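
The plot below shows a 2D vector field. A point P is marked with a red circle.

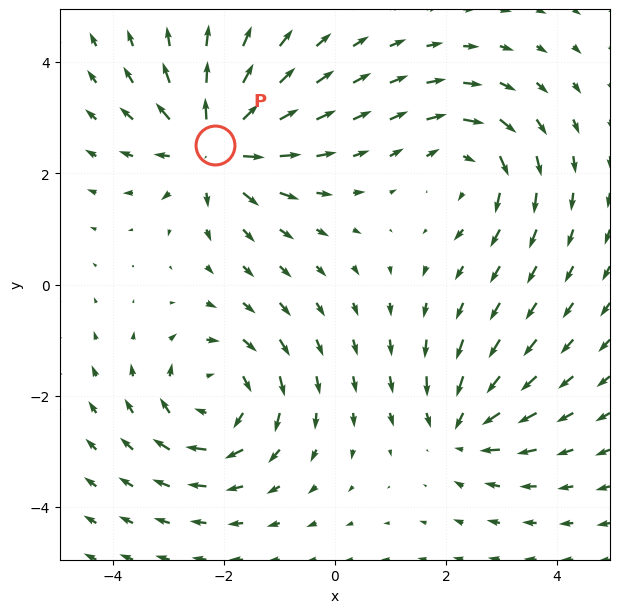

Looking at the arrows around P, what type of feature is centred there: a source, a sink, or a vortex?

At P (-2.2, 2.5) the arrows spread outward. Divergence about +6, curl ≈0 — positive divergence with near-zero curl is a source.

source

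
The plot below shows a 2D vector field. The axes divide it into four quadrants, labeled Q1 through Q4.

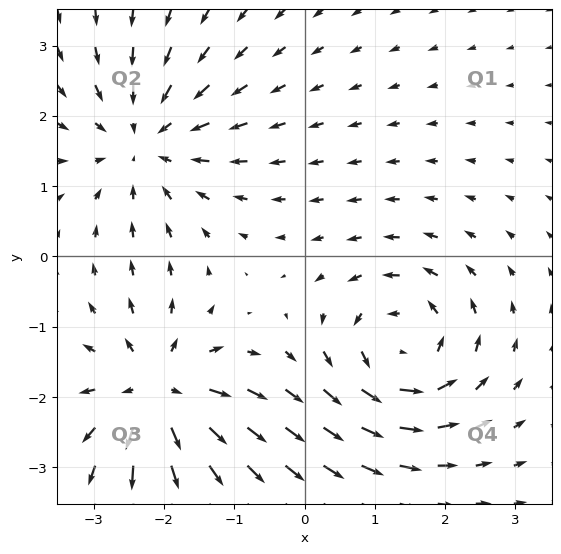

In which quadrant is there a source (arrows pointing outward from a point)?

Q3

The source sits at approximately (-2.1, -1.9), which lies in quadrant Q3. The divergence there is about +7, positive as expected for a source.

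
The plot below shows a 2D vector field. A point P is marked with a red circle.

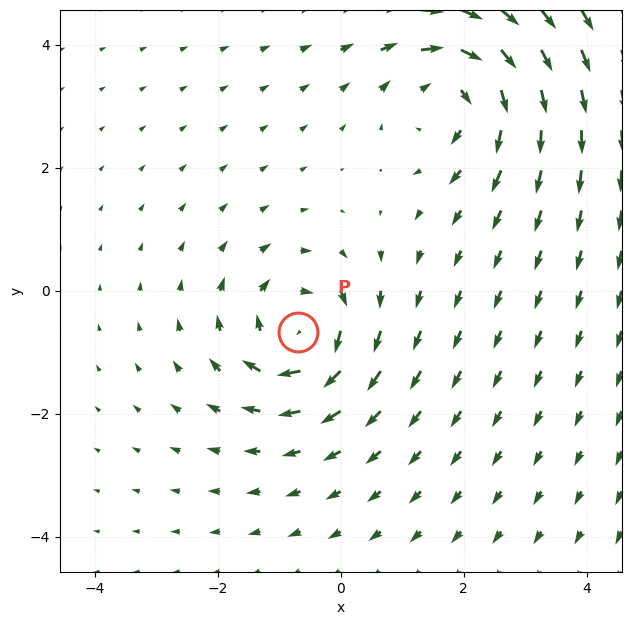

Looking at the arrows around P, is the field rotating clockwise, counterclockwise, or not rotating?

clockwise

Near P at (-0.7, -0.7) the arrows circulate clockwise. The curl (z-component) there is about -6; negative curl means clockwise rotation.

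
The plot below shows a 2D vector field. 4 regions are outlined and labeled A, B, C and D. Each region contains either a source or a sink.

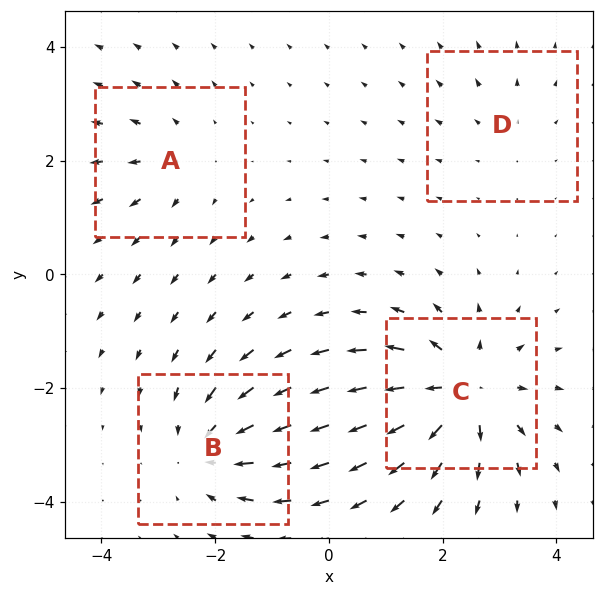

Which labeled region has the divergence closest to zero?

D

Divergence at each region's feature centre — A: about +3, B: about -5, C: about +7, D: about +2. Region D is closest to zero.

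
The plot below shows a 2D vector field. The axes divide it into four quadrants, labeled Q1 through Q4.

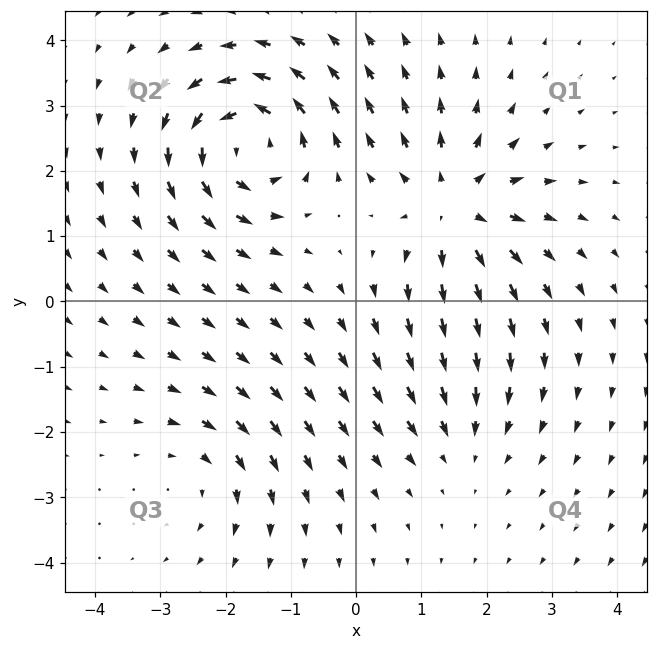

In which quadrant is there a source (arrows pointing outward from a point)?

The source sits at approximately (1.5, 1.4), which lies in quadrant Q1. The divergence there is about +5, positive as expected for a source.

Q1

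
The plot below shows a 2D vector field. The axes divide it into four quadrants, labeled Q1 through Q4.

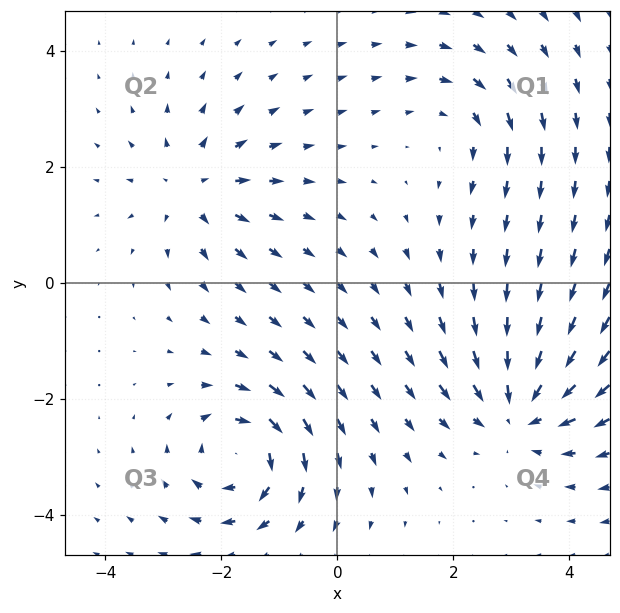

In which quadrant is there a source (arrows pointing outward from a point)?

The source sits at approximately (-2.5, 1.6), which lies in quadrant Q2. The divergence there is about +4, positive as expected for a source.

Q2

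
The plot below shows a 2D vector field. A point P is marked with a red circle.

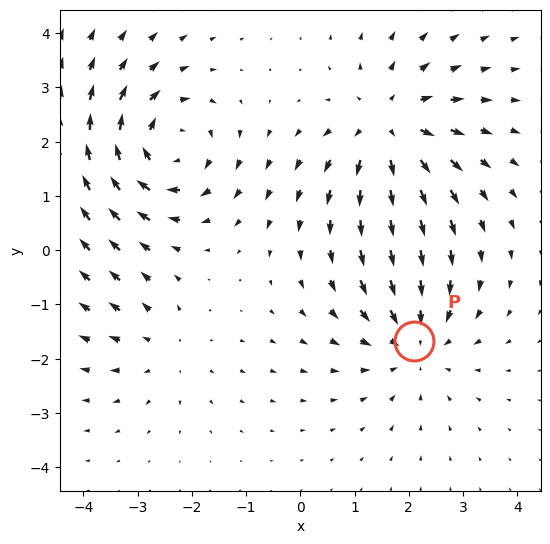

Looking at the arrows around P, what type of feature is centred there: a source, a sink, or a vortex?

At P (2.1, -1.7) the arrows converge inward. Divergence about -4, curl ≈0 — negative divergence with near-zero curl is a sink.

sink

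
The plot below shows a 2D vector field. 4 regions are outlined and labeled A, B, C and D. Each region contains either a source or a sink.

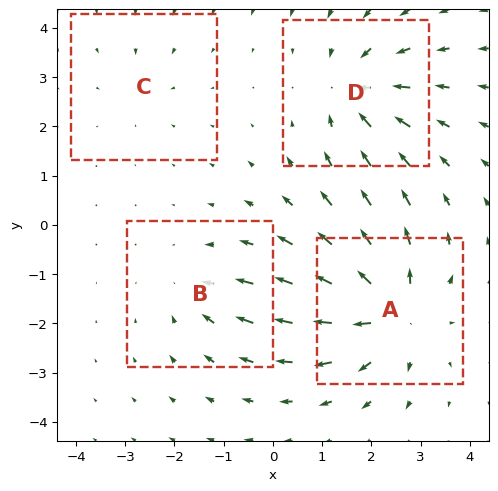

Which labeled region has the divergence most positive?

A

Divergence at each region's feature centre — A: about +6, B: about -3, C: about -2, D: about -5. Region A is most positive.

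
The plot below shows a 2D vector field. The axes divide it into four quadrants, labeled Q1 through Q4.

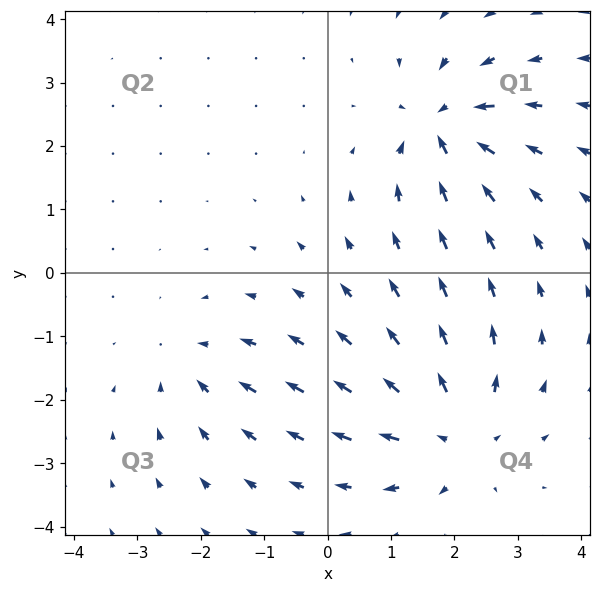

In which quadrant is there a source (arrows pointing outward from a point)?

Q4

The source sits at approximately (2.0, -2.5), which lies in quadrant Q4. The divergence there is about +5, positive as expected for a source.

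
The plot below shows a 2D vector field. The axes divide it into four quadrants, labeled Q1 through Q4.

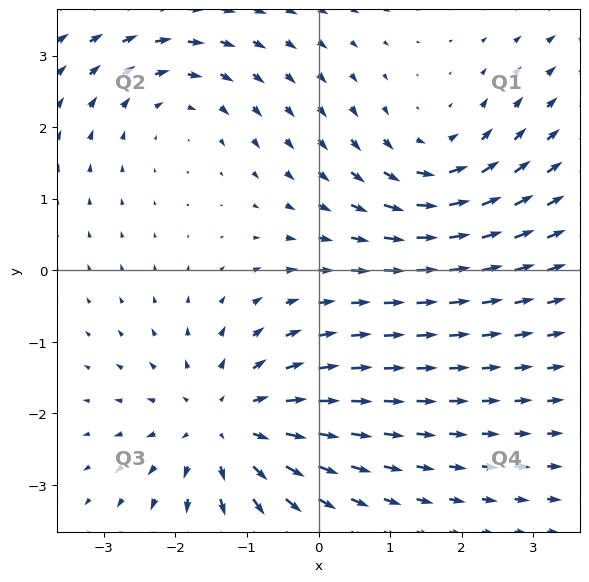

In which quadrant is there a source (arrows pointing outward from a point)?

The source sits at approximately (-1.3, -2.2), which lies in quadrant Q3. The divergence there is about +4, positive as expected for a source.

Q3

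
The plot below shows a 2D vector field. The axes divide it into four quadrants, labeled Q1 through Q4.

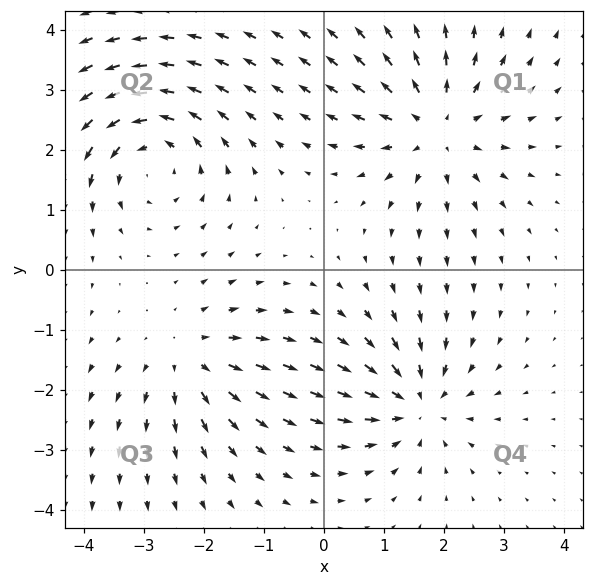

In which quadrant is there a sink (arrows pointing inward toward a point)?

The sink sits at approximately (1.5, -2.2), which lies in quadrant Q4. The divergence there is about -5, negative as expected for a sink.

Q4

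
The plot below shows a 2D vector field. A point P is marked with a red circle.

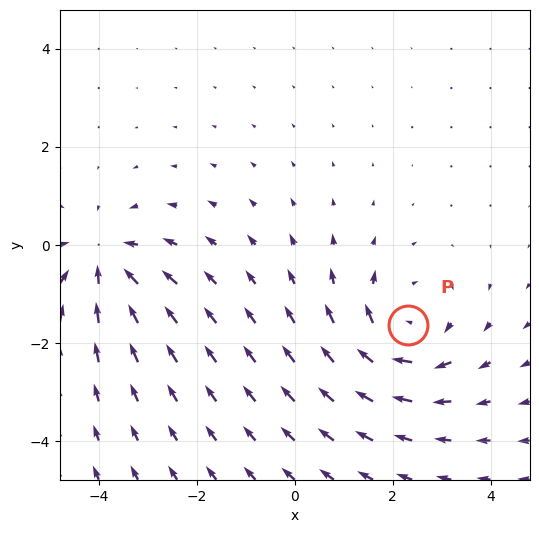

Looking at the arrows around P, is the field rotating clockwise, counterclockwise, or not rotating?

Near P at (2.3, -1.6) the arrows circulate clockwise. The curl (z-component) there is about -4; negative curl means clockwise rotation.

clockwise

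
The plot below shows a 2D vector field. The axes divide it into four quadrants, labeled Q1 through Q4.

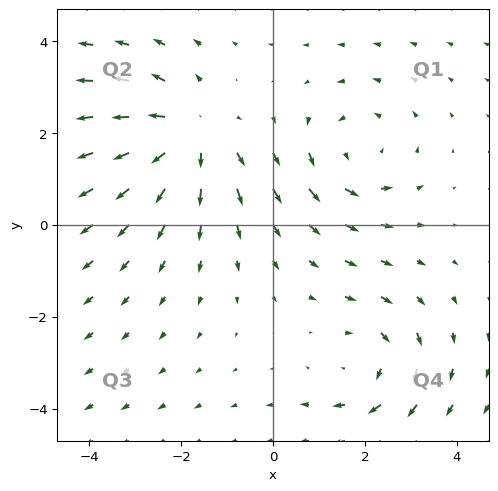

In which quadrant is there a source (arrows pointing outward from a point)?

The source sits at approximately (-1.8, 1.9), which lies in quadrant Q2. The divergence there is about +3, positive as expected for a source.

Q2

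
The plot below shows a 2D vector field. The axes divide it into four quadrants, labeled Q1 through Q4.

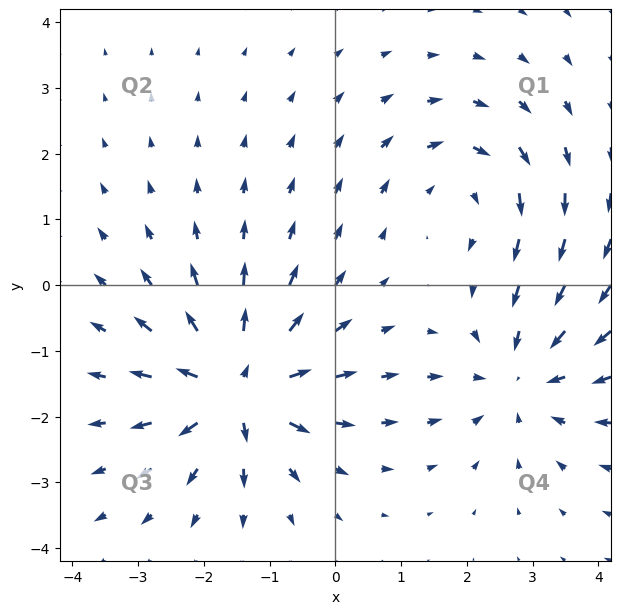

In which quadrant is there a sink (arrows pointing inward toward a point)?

Q4

The sink sits at approximately (2.8, -1.4), which lies in quadrant Q4. The divergence there is about -3, negative as expected for a sink.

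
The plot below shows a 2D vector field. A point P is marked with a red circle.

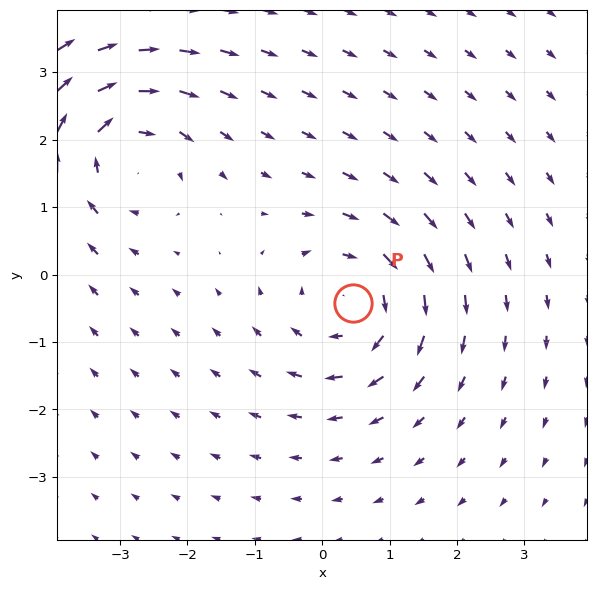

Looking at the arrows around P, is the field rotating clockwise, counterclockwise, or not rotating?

clockwise

Near P at (0.5, -0.4) the arrows circulate clockwise. The curl (z-component) there is about -4; negative curl means clockwise rotation.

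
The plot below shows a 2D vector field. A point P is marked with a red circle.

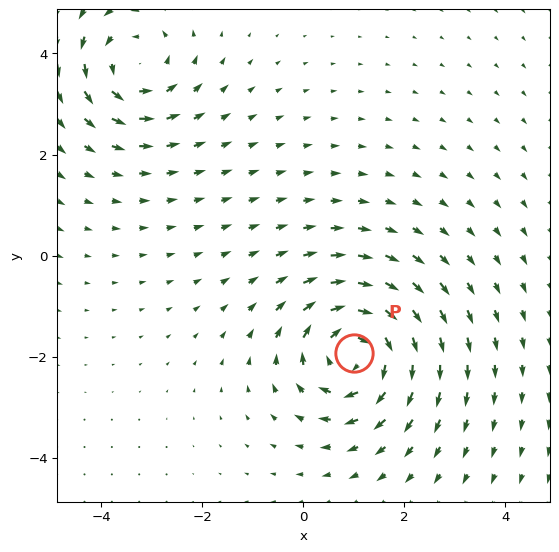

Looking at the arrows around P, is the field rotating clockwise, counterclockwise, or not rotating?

clockwise

Near P at (1.0, -1.9) the arrows circulate clockwise. The curl (z-component) there is about -5; negative curl means clockwise rotation.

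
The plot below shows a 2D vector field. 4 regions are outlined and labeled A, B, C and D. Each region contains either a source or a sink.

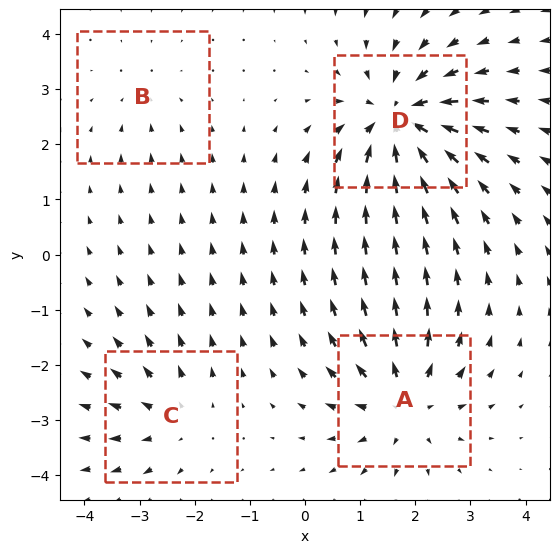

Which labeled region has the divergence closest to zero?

B

Divergence at each region's feature centre — A: about +6, B: about -2, C: about +4, D: about -8. Region B is closest to zero.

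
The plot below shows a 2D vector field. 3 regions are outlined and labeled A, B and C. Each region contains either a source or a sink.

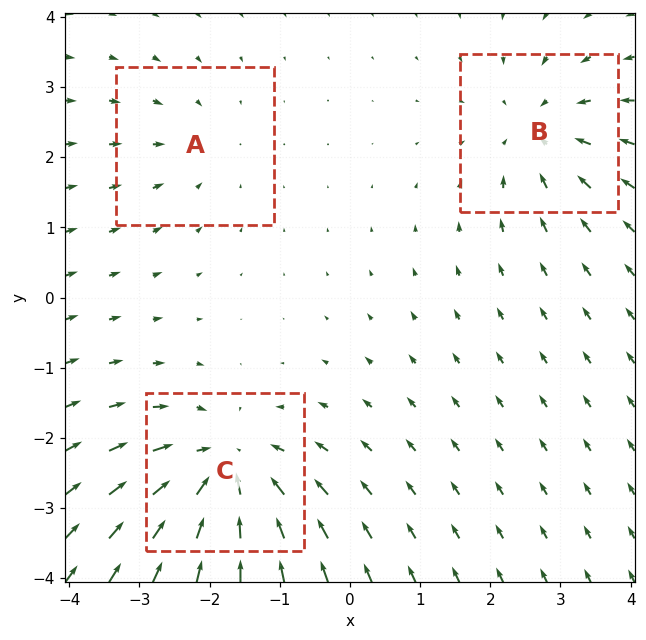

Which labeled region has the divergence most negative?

Divergence at each region's feature centre — A: about -2, B: about -3, C: about -5. Region C is most negative.

C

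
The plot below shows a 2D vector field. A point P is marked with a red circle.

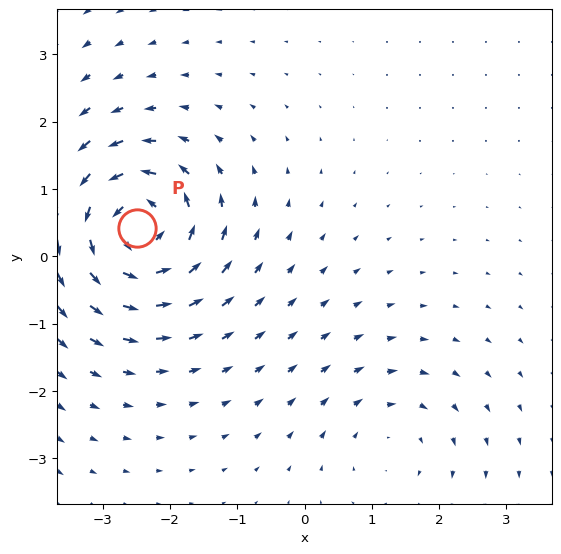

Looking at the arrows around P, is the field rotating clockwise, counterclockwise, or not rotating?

counterclockwise

Near P at (-2.5, 0.4) the arrows circulate counterclockwise. The curl (z-component) there is about +7; positive curl means counterclockwise rotation.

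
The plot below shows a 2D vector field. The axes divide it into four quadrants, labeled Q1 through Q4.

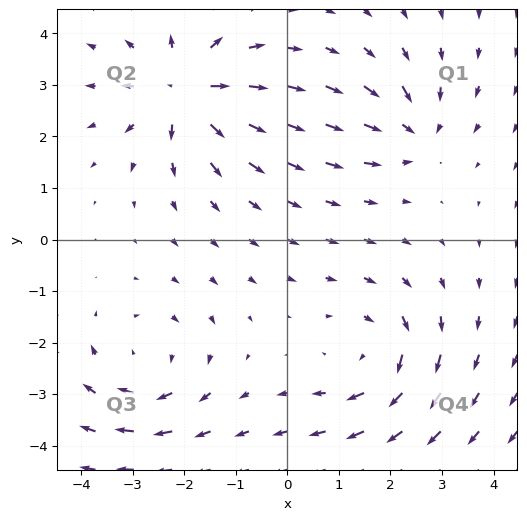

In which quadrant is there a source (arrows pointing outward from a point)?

Q2

The source sits at approximately (-2.0, 2.9), which lies in quadrant Q2. The divergence there is about +5, positive as expected for a source.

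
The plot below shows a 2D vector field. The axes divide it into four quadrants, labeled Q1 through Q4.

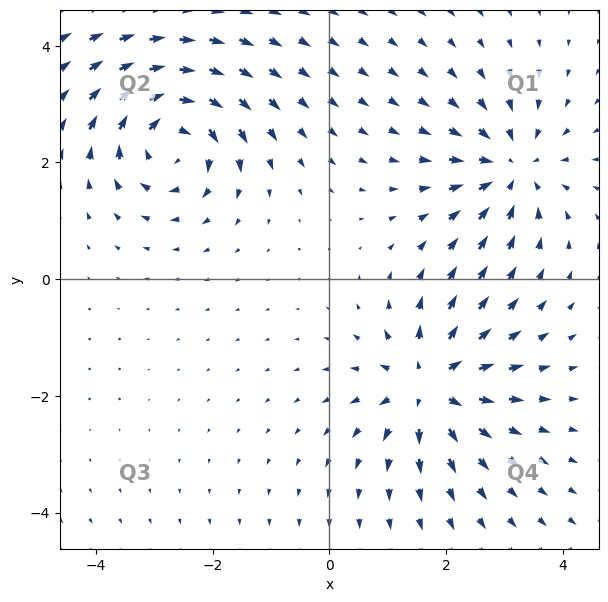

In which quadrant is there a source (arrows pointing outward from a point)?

The source sits at approximately (1.7, -1.8), which lies in quadrant Q4. The divergence there is about +4, positive as expected for a source.

Q4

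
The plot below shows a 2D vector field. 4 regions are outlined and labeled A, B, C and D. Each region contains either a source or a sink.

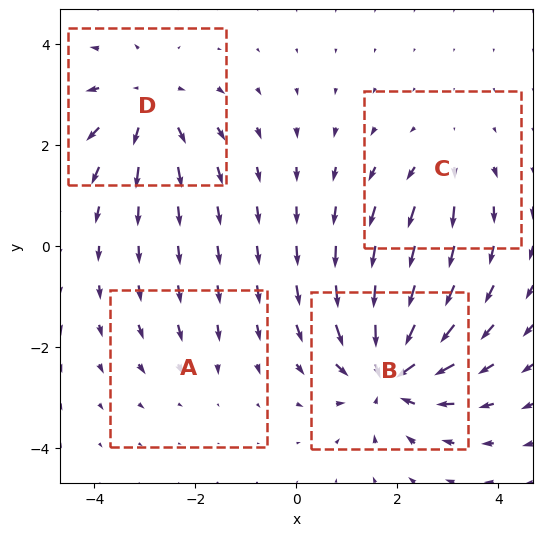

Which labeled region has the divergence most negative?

Divergence at each region's feature centre — A: about -2, B: about -7, C: about +3, D: about +5. Region B is most negative.

B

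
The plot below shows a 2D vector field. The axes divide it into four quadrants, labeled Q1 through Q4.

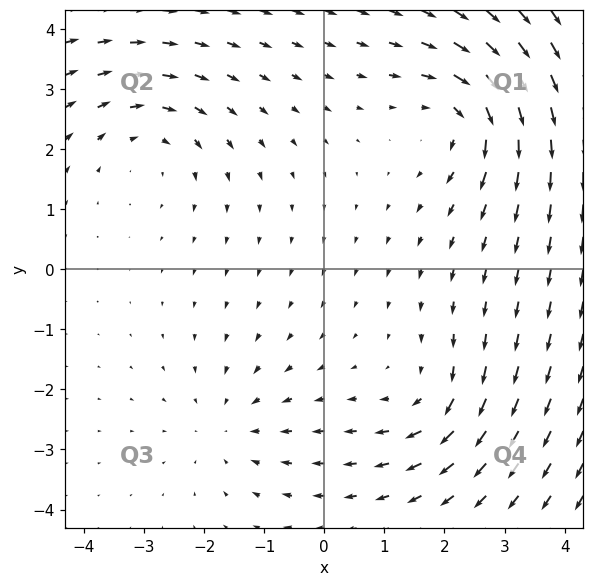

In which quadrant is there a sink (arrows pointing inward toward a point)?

Q3

The sink sits at approximately (-1.6, -2.6), which lies in quadrant Q3. The divergence there is about -3, negative as expected for a sink.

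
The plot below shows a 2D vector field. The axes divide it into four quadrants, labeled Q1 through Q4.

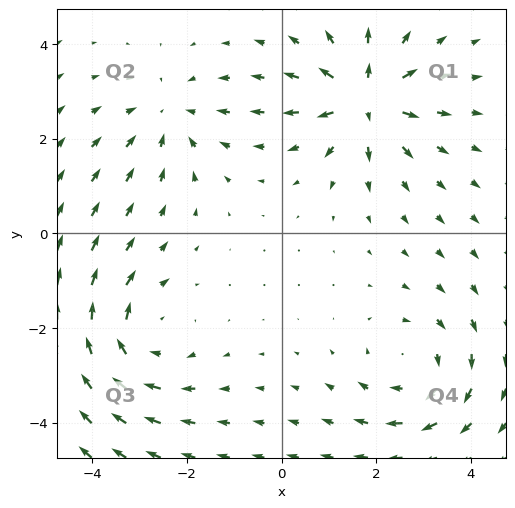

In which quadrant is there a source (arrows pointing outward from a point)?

Q1

The source sits at approximately (1.8, 2.8), which lies in quadrant Q1. The divergence there is about +7, positive as expected for a source.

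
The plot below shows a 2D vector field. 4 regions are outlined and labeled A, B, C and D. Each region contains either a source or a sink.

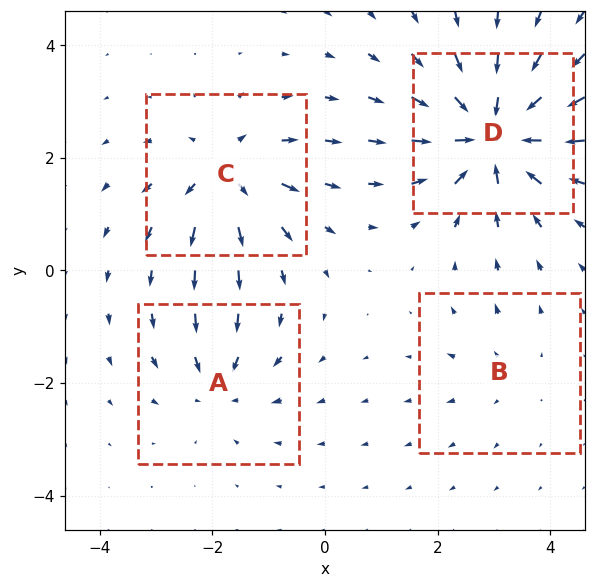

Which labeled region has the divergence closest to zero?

B

Divergence at each region's feature centre — A: about -4, B: about +2, C: about +6, D: about -9. Region B is closest to zero.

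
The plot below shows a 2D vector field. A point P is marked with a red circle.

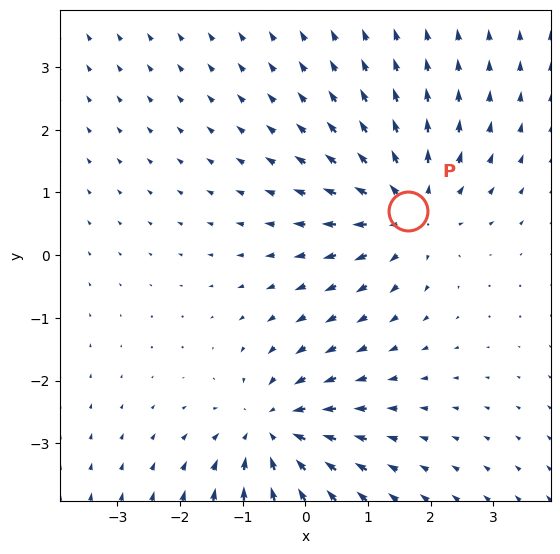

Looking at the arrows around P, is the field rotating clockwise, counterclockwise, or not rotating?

not rotating

Near P at (1.6, 0.7) the arrows show no circulation. The curl there is ≈0.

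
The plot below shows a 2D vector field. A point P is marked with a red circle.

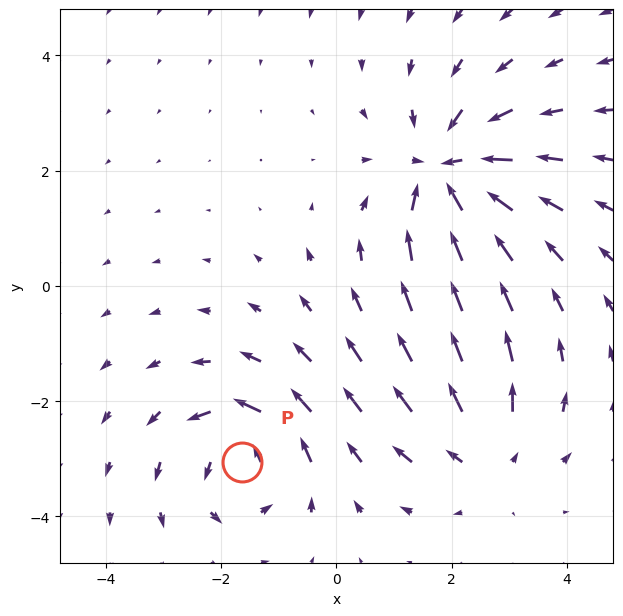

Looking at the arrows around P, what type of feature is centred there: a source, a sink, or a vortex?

vortex

At P (-1.6, -3.0) the arrows circulate counterclockwise. Divergence ≈0, curl about +5 — near-zero divergence with nonzero curl is a vortex.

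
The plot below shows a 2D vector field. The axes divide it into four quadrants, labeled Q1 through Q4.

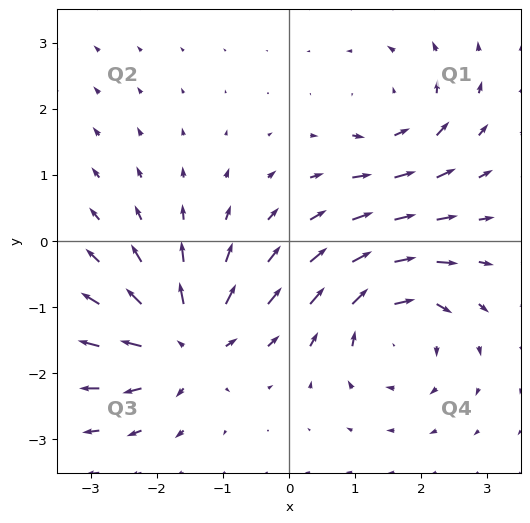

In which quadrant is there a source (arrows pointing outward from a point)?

The source sits at approximately (-1.5, -1.6), which lies in quadrant Q3. The divergence there is about +7, positive as expected for a source.

Q3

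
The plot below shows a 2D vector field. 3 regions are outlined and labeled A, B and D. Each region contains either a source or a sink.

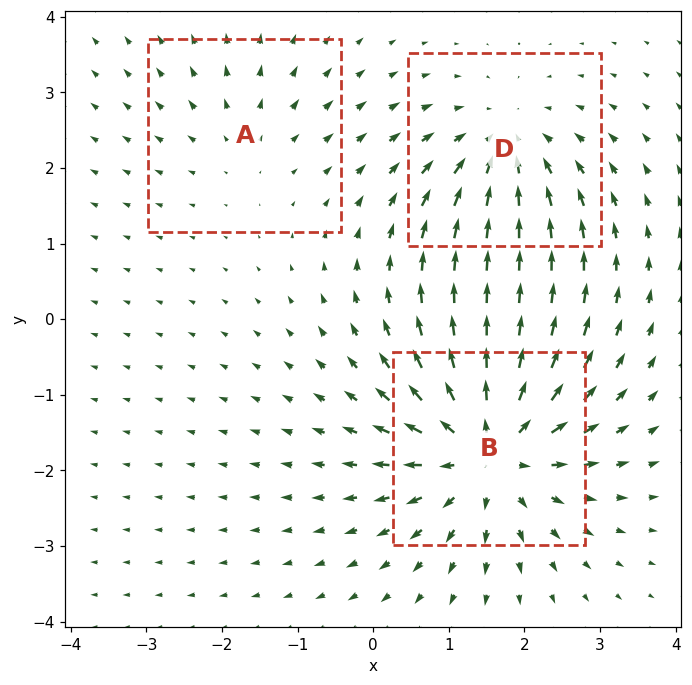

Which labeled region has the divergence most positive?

B

Divergence at each region's feature centre — A: about +2, B: about +5, D: about -3. Region B is most positive.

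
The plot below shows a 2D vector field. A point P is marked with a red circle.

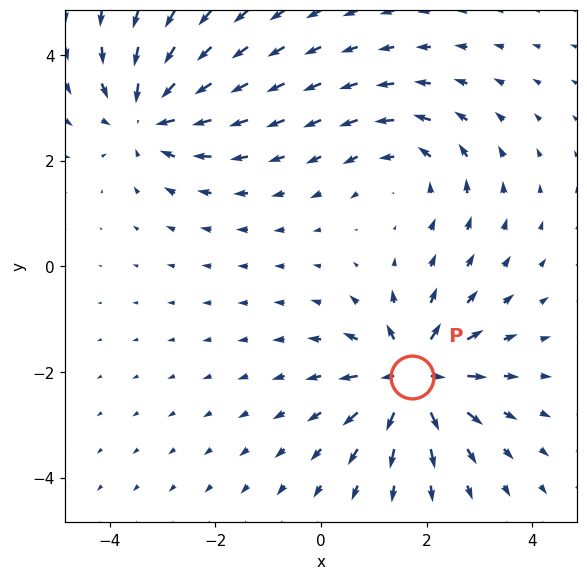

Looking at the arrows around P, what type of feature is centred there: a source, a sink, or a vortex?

source

At P (1.7, -2.1) the arrows spread outward. Divergence about +6, curl ≈0 — positive divergence with near-zero curl is a source.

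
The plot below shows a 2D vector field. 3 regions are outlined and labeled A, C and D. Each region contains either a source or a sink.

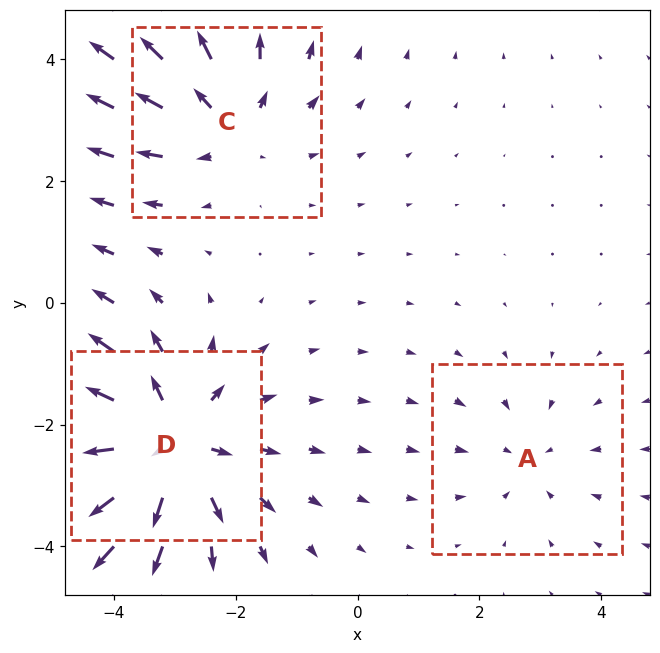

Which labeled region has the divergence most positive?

D

Divergence at each region's feature centre — A: about -2, C: about +3, D: about +5. Region D is most positive.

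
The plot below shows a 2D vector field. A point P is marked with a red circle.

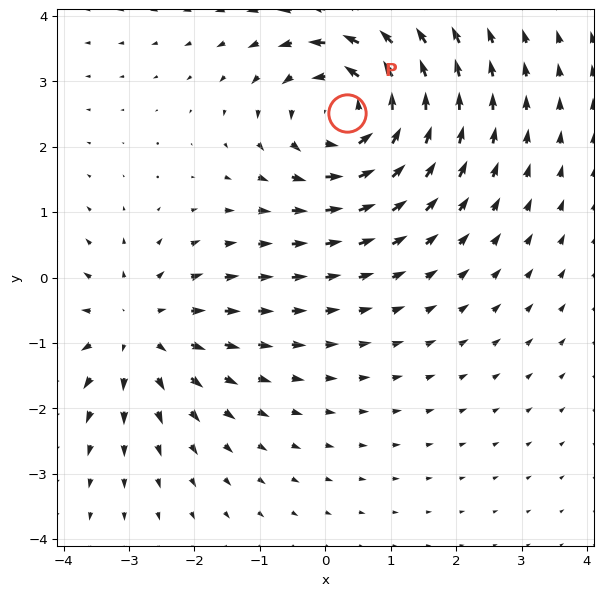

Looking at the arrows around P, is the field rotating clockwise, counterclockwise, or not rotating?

counterclockwise

Near P at (0.3, 2.5) the arrows circulate counterclockwise. The curl (z-component) there is about +5; positive curl means counterclockwise rotation.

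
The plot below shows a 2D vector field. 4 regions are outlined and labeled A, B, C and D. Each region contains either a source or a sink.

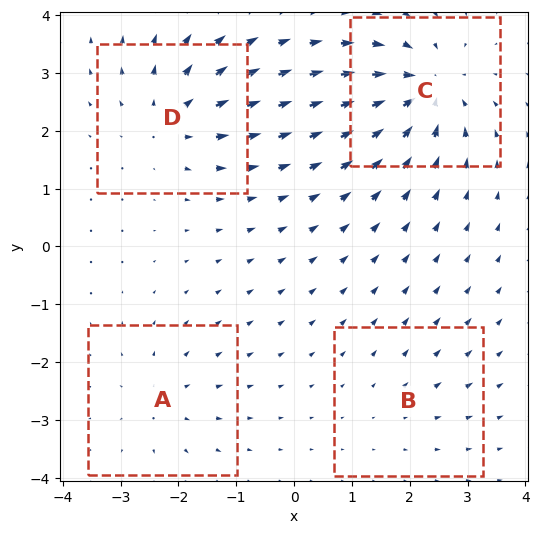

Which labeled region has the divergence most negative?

Divergence at each region's feature centre — A: about +4, B: about +2, C: about -8, D: about +6. Region C is most negative.

C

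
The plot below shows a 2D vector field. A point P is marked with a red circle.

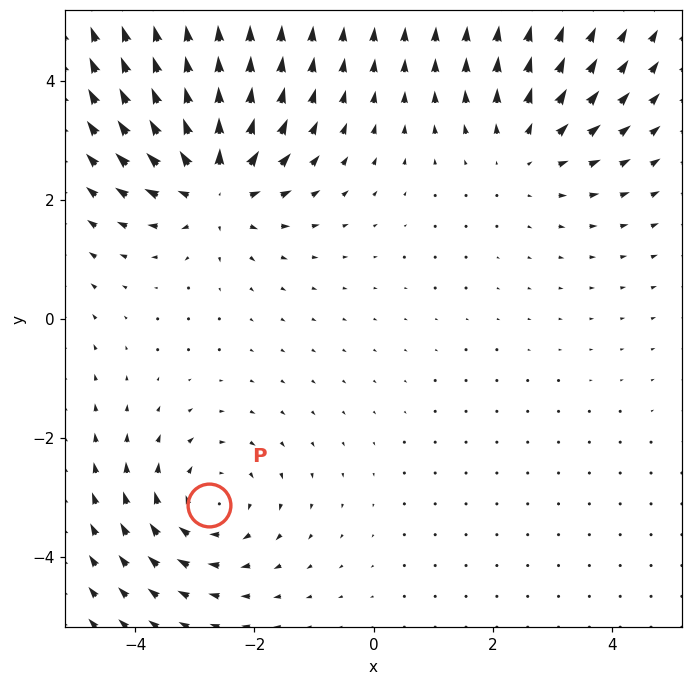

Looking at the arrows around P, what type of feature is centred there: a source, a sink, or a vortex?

At P (-2.8, -3.1) the arrows circulate clockwise. Divergence ≈0, curl about -3 — near-zero divergence with nonzero curl is a vortex.

vortex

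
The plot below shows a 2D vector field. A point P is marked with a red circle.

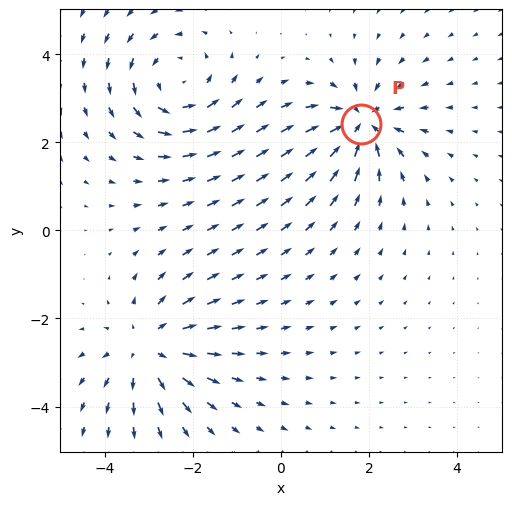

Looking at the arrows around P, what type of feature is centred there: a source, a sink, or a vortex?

At P (1.8, 2.4) the arrows converge inward. Divergence about -6, curl ≈0 — negative divergence with near-zero curl is a sink.

sink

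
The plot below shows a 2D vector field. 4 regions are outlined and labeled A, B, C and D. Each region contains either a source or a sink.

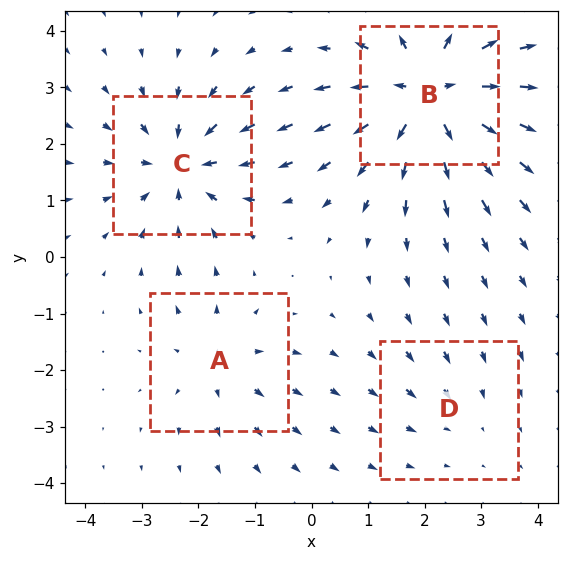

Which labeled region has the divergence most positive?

Divergence at each region's feature centre — A: about +3, B: about +8, C: about -6, D: about -2. Region B is most positive.

B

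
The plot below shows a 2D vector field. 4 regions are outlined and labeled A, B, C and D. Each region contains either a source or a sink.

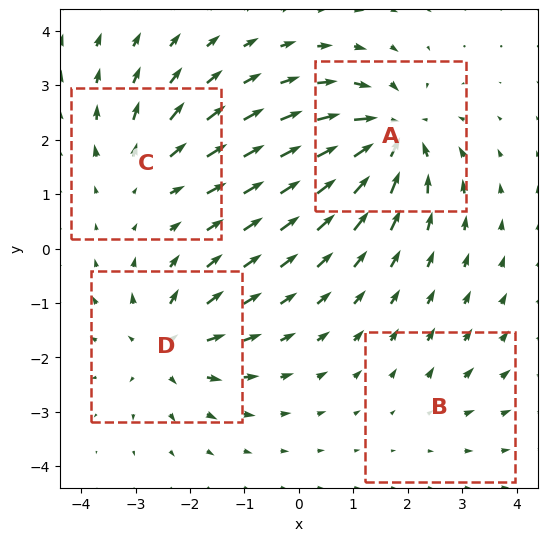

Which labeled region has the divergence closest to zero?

Divergence at each region's feature centre — A: about -7, B: about +2, C: about +4, D: about +5. Region B is closest to zero.

B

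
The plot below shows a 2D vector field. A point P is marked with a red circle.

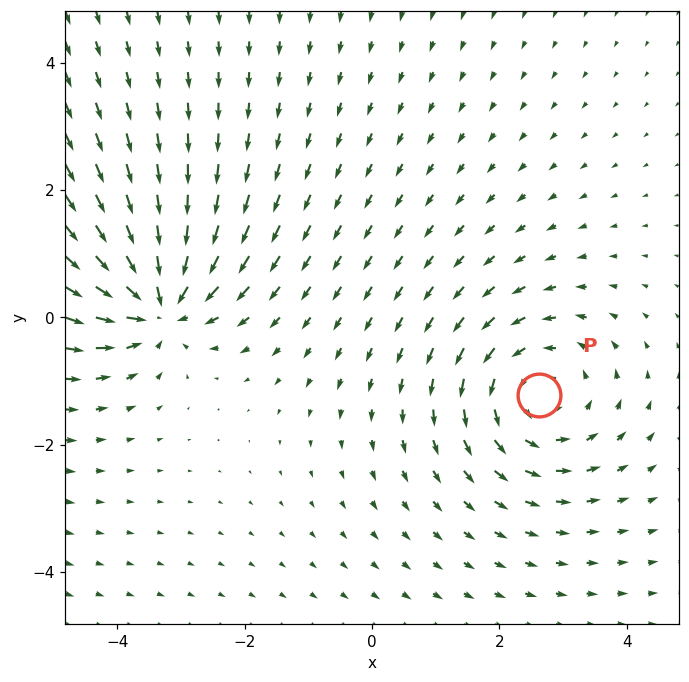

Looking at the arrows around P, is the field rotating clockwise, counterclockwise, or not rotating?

counterclockwise

Near P at (2.6, -1.2) the arrows circulate counterclockwise. The curl (z-component) there is about +3; positive curl means counterclockwise rotation.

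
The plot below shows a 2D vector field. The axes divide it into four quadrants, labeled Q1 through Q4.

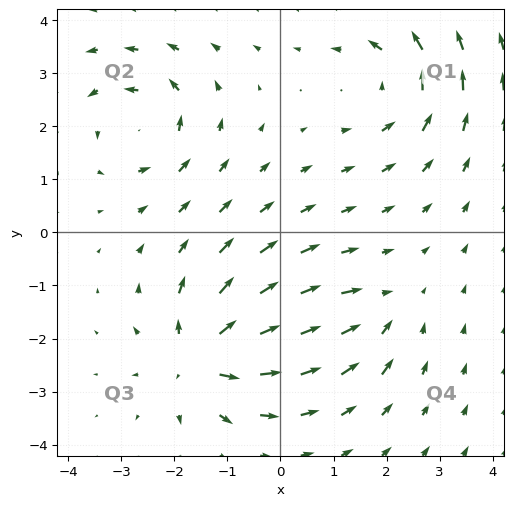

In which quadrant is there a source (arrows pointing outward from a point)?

The source sits at approximately (-1.5, -2.3), which lies in quadrant Q3. The divergence there is about +6, positive as expected for a source.

Q3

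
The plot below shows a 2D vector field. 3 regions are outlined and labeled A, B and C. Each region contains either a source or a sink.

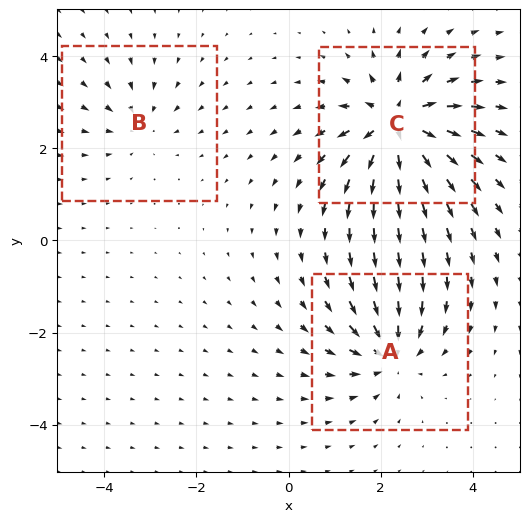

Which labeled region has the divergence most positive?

Divergence at each region's feature centre — A: about -4, B: about -2, C: about +6. Region C is most positive.

C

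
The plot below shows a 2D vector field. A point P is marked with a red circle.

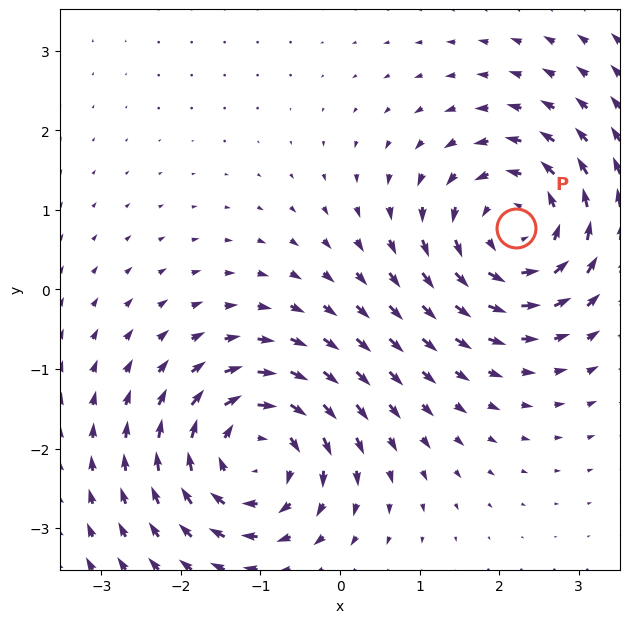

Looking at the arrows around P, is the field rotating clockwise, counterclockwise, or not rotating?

counterclockwise

Near P at (2.2, 0.8) the arrows circulate counterclockwise. The curl (z-component) there is about +4; positive curl means counterclockwise rotation.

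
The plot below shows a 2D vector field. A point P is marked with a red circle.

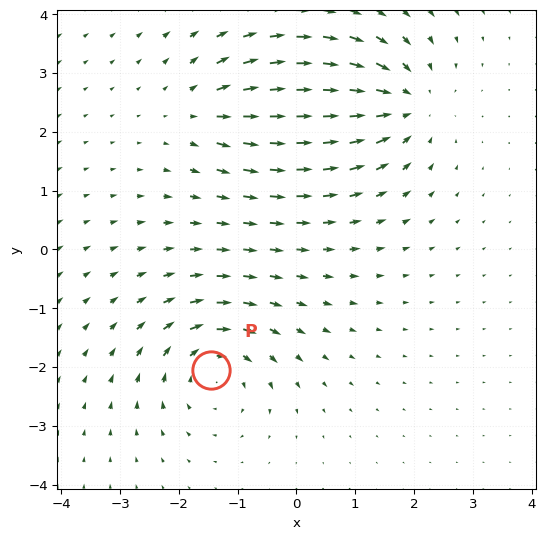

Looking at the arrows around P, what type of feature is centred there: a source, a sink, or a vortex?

At P (-1.4, -2.1) the arrows circulate clockwise. Divergence ≈0, curl about -5 — near-zero divergence with nonzero curl is a vortex.

vortex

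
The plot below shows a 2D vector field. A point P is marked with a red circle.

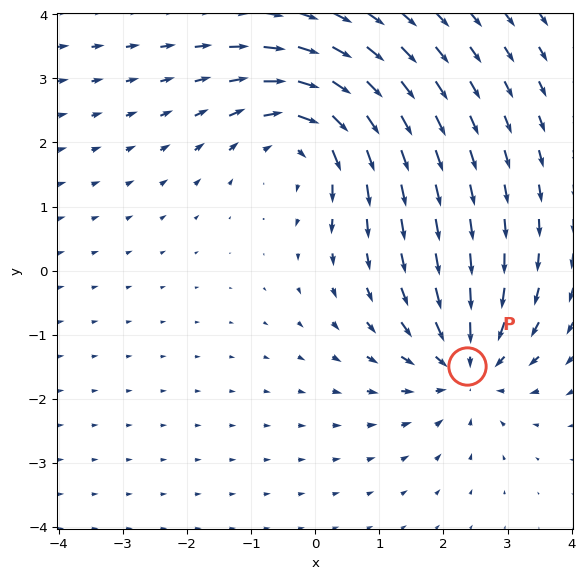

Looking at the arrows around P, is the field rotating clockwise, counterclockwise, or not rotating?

Near P at (2.4, -1.5) the arrows show no circulation. The curl there is ≈0.

not rotating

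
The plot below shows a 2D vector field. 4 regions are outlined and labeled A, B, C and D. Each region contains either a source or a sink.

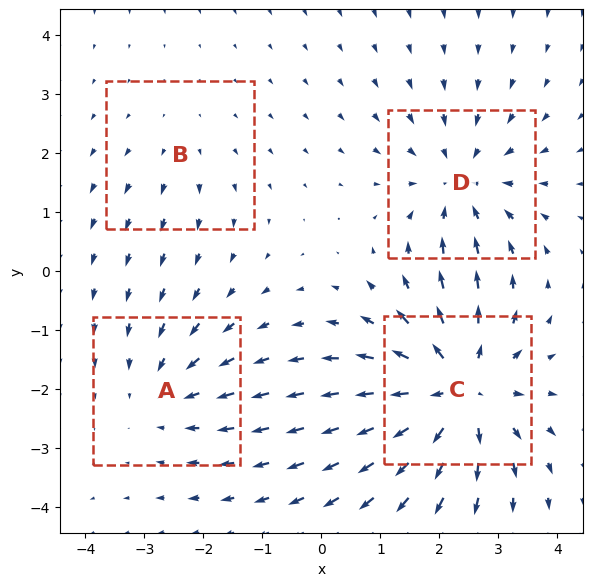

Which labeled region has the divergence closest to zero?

B

Divergence at each region's feature centre — A: about -3, B: about +2, C: about +6, D: about -4. Region B is closest to zero.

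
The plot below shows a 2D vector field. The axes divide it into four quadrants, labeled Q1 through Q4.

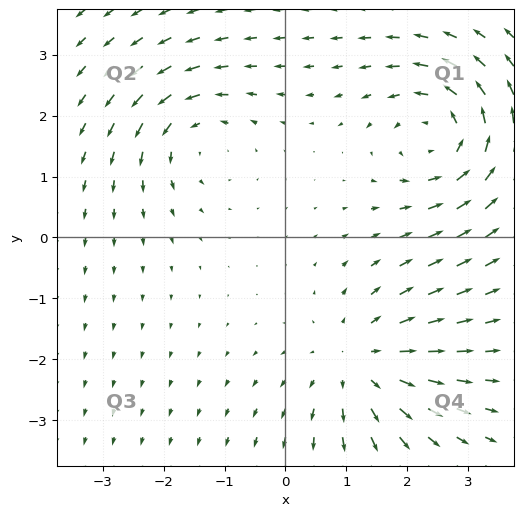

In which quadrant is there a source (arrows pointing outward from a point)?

Q4

The source sits at approximately (1.2, -2.1), which lies in quadrant Q4. The divergence there is about +4, positive as expected for a source.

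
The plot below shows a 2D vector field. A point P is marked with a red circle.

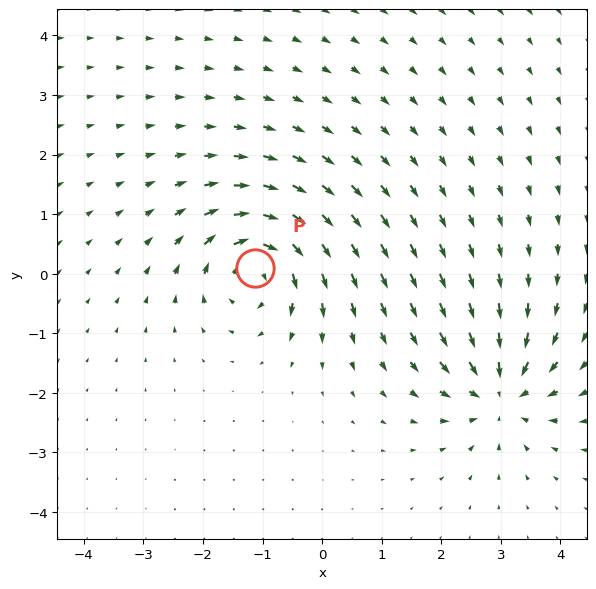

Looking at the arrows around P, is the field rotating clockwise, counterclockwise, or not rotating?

Near P at (-1.1, 0.1) the arrows circulate clockwise. The curl (z-component) there is about -6; negative curl means clockwise rotation.

clockwise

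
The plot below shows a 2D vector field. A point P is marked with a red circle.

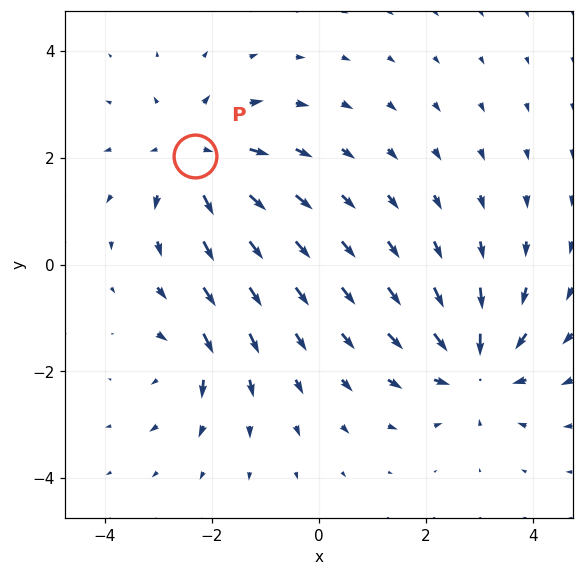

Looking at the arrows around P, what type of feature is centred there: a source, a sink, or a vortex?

At P (-2.3, 2.0) the arrows spread outward. Divergence about +4, curl ≈0 — positive divergence with near-zero curl is a source.

source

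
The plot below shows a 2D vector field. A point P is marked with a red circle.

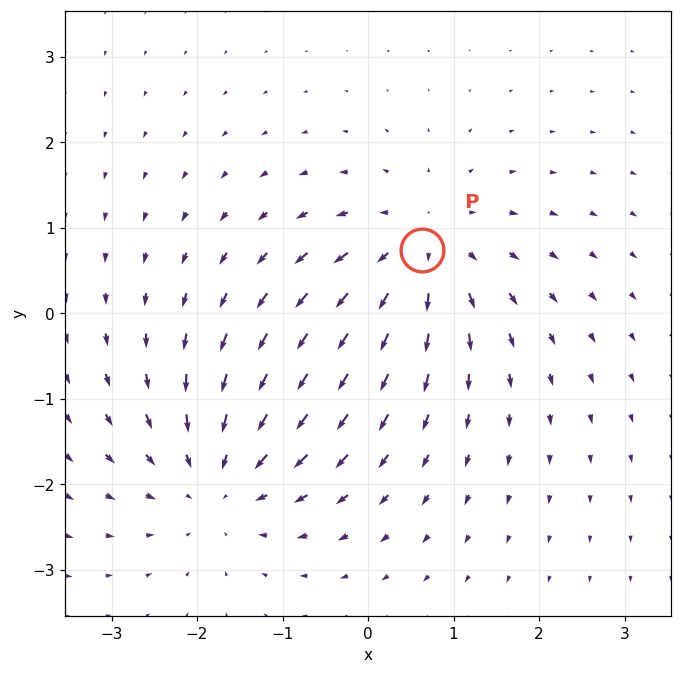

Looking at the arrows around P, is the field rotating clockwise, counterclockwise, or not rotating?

Near P at (0.6, 0.7) the arrows show no circulation. The curl there is ≈0.

not rotating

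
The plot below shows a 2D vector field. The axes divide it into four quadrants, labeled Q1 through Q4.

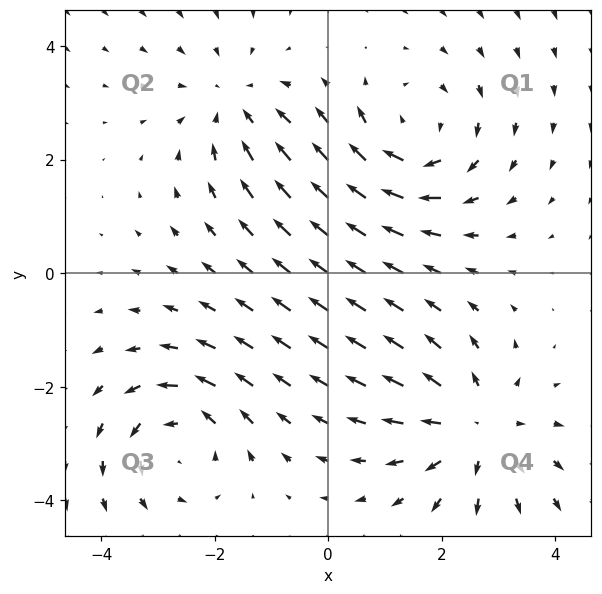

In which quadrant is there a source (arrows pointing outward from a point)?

Q4

The source sits at approximately (2.6, -2.7), which lies in quadrant Q4. The divergence there is about +3, positive as expected for a source.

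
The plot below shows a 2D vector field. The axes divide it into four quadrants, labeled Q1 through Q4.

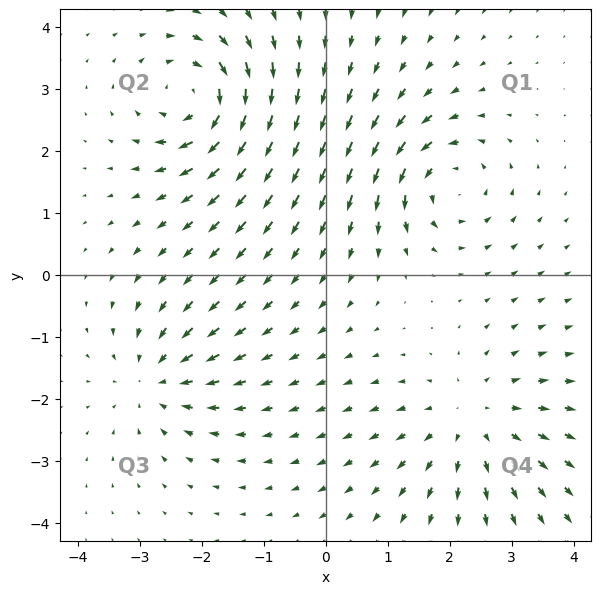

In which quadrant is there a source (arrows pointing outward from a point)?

Q4

The source sits at approximately (2.4, -2.4), which lies in quadrant Q4. The divergence there is about +4, positive as expected for a source.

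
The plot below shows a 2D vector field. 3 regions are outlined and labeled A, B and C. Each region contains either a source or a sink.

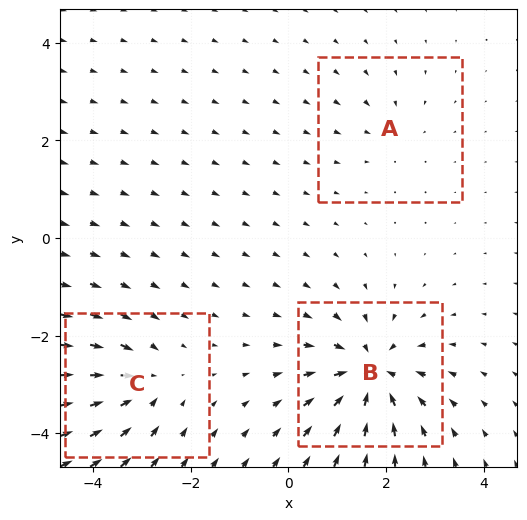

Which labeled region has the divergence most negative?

B

Divergence at each region's feature centre — A: about -2, B: about -6, C: about -4. Region B is most negative.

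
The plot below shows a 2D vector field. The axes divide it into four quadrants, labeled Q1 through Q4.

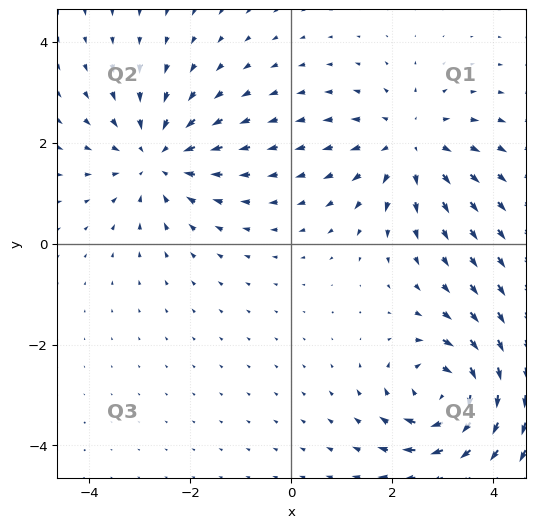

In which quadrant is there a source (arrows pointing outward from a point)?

Q1

The source sits at approximately (2.4, 2.0), which lies in quadrant Q1. The divergence there is about +3, positive as expected for a source.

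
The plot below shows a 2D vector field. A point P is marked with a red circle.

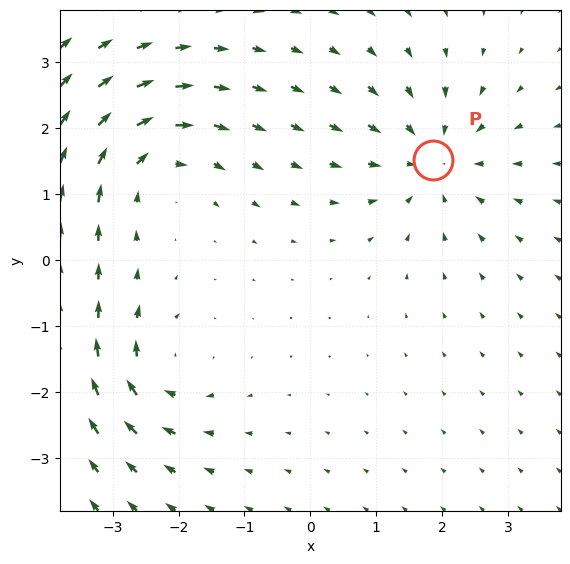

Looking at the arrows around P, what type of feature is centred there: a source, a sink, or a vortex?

At P (1.9, 1.5) the arrows converge inward. Divergence about -4, curl ≈0 — negative divergence with near-zero curl is a sink.

sink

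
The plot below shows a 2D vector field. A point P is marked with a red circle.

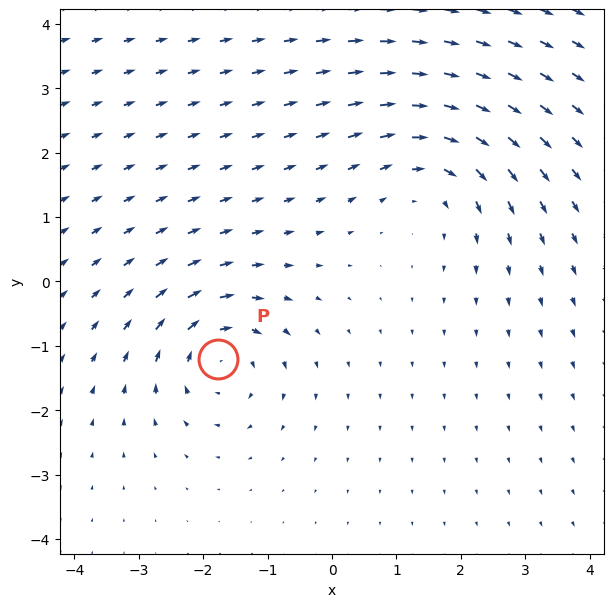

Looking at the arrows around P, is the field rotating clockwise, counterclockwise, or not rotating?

Near P at (-1.8, -1.2) the arrows circulate clockwise. The curl (z-component) there is about -4; negative curl means clockwise rotation.

clockwise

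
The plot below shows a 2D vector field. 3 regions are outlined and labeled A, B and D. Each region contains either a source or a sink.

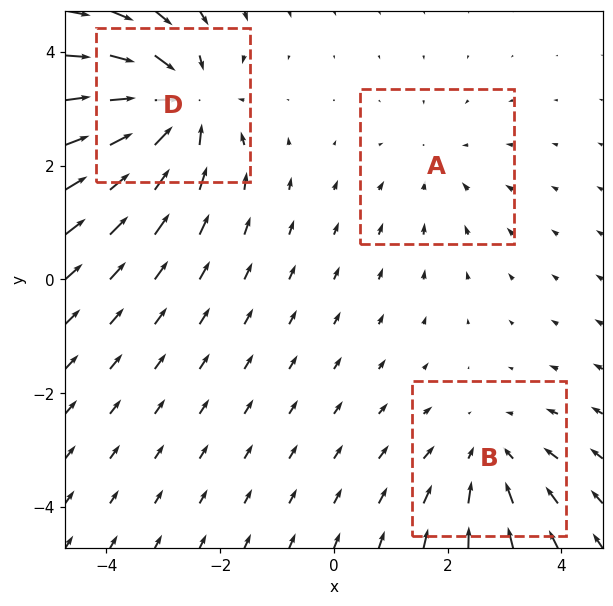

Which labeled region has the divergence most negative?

Divergence at each region's feature centre — A: about -2, B: about -3, D: about -4. Region D is most negative.

D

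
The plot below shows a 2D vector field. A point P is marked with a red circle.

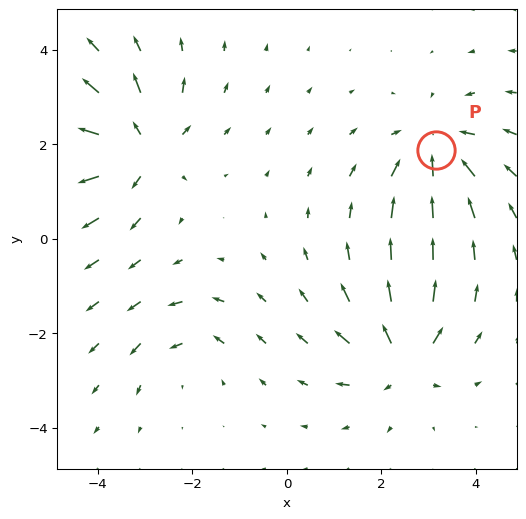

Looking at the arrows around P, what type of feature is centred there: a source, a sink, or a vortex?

sink

At P (3.2, 1.9) the arrows converge inward. Divergence about -4, curl ≈0 — negative divergence with near-zero curl is a sink.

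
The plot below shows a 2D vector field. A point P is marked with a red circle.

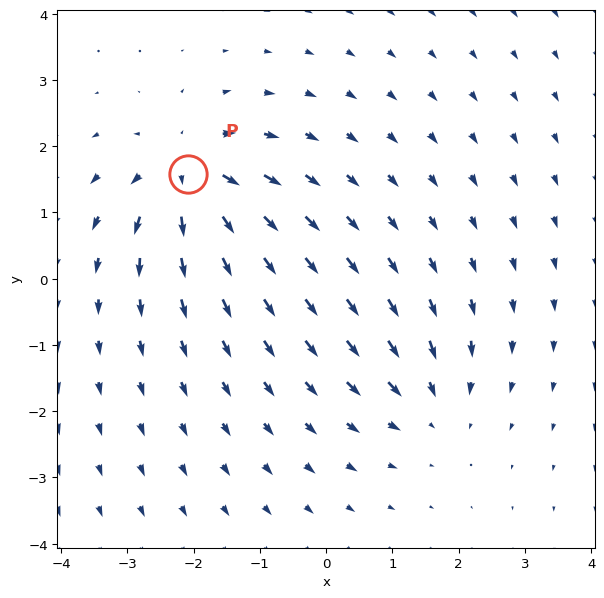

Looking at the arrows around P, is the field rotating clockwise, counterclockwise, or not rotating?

not rotating

Near P at (-2.1, 1.6) the arrows show no circulation. The curl there is ≈0.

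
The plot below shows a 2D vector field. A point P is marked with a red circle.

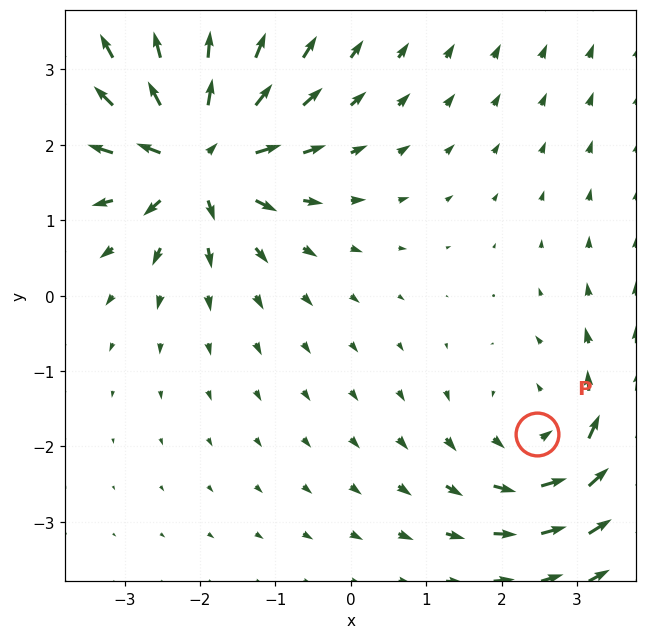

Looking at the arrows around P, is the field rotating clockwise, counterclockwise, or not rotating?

counterclockwise

Near P at (2.5, -1.8) the arrows circulate counterclockwise. The curl (z-component) there is about +4; positive curl means counterclockwise rotation.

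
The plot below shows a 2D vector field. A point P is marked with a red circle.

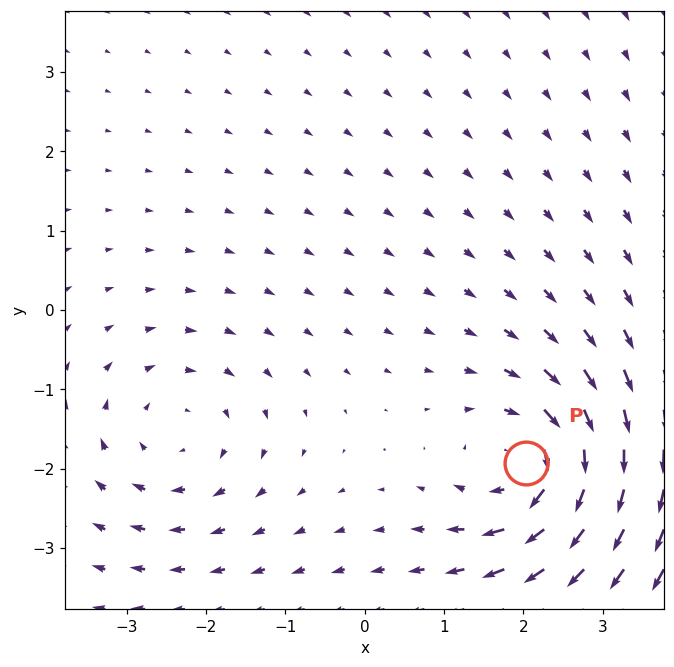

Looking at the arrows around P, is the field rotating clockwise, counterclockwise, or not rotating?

clockwise

Near P at (2.0, -1.9) the arrows circulate clockwise. The curl (z-component) there is about -6; negative curl means clockwise rotation.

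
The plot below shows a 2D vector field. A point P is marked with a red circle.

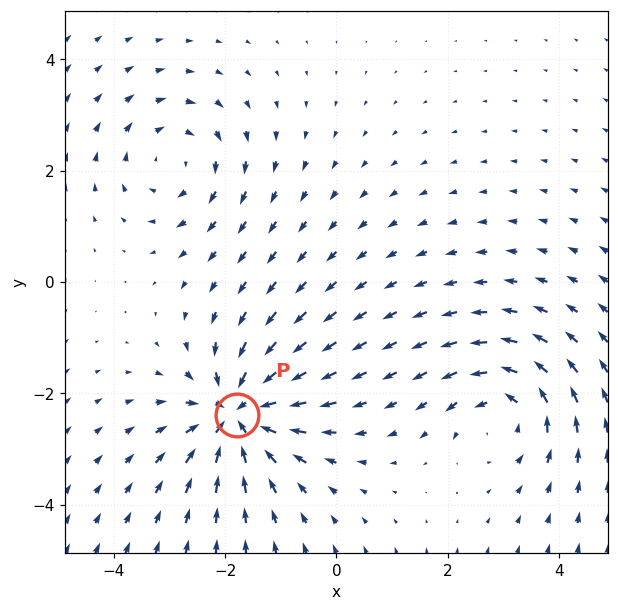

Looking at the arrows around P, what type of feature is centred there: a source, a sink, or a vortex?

At P (-1.8, -2.4) the arrows converge inward. Divergence about -6, curl ≈0 — negative divergence with near-zero curl is a sink.

sink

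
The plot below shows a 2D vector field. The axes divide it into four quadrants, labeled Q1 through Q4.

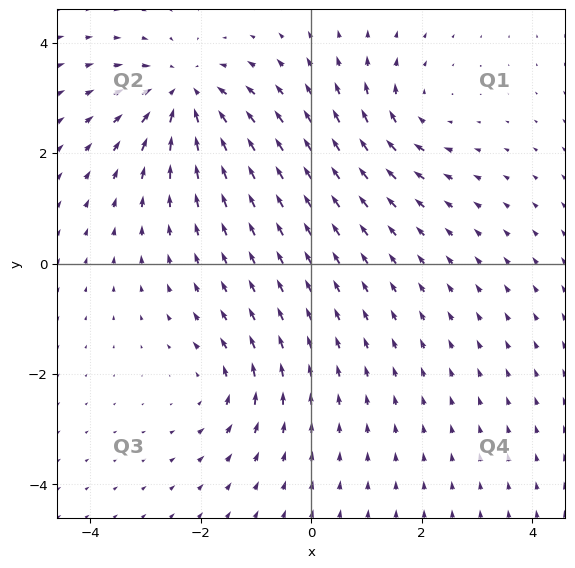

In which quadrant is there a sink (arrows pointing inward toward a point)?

The sink sits at approximately (-2.3, 3.0), which lies in quadrant Q2. The divergence there is about -5, negative as expected for a sink.

Q2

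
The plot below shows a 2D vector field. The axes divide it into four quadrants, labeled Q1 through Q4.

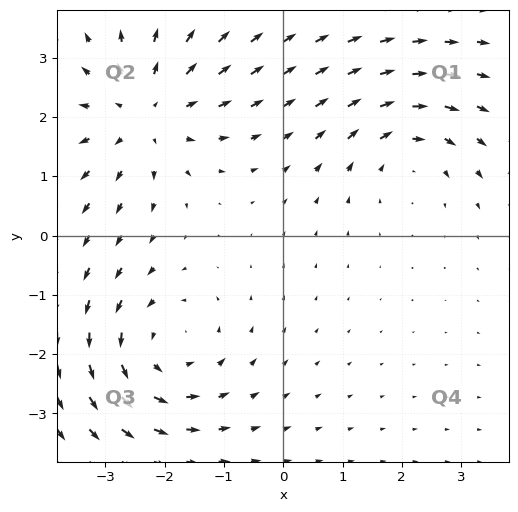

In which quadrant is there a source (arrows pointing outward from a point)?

The source sits at approximately (-2.3, 2.1), which lies in quadrant Q2. The divergence there is about +4, positive as expected for a source.

Q2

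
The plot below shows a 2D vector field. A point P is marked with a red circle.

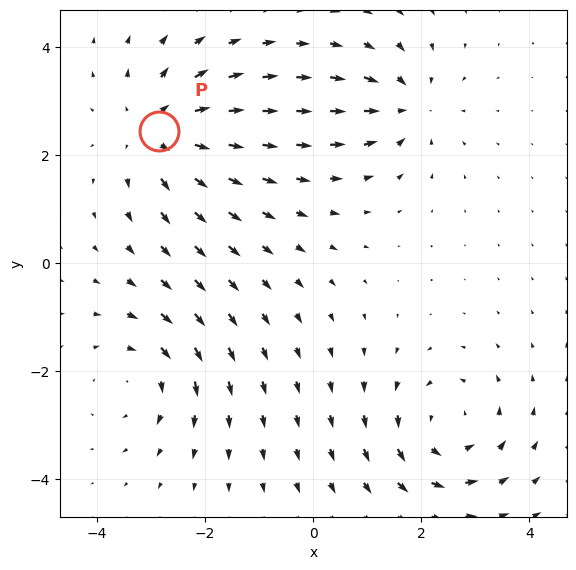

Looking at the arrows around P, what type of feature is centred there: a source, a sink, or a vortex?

source

At P (-2.9, 2.4) the arrows spread outward. Divergence about +4, curl ≈0 — positive divergence with near-zero curl is a source.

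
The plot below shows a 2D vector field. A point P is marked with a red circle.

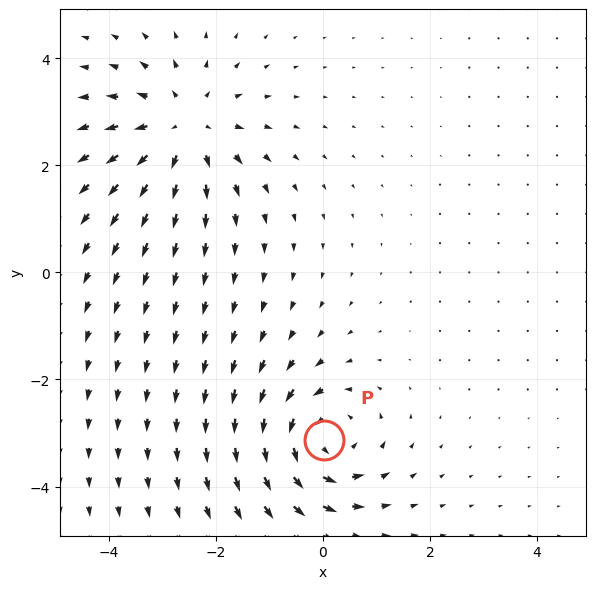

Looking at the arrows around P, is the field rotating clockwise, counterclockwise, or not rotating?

counterclockwise

Near P at (0.0, -3.1) the arrows circulate counterclockwise. The curl (z-component) there is about +5; positive curl means counterclockwise rotation.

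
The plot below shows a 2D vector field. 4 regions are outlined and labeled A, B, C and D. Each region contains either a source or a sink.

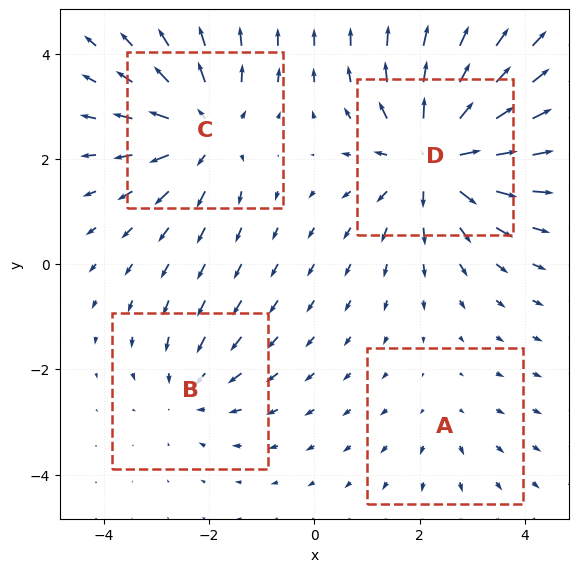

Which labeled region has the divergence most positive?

D

Divergence at each region's feature centre — A: about +2, B: about -3, C: about +5, D: about +7. Region D is most positive.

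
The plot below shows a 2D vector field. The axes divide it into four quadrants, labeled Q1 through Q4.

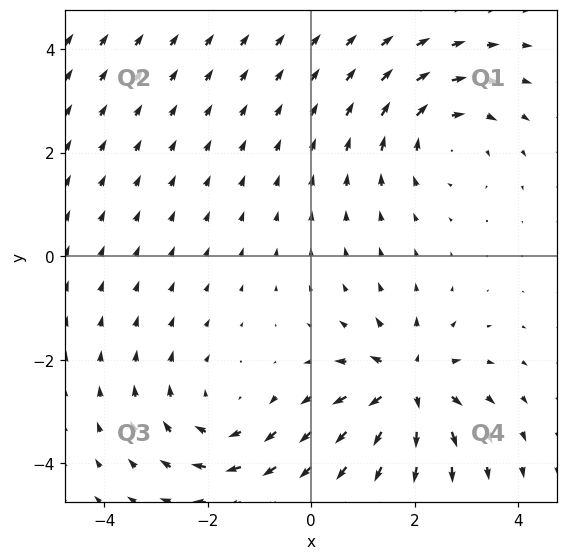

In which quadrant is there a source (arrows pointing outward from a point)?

Q4

The source sits at approximately (1.9, -2.5), which lies in quadrant Q4. The divergence there is about +5, positive as expected for a source.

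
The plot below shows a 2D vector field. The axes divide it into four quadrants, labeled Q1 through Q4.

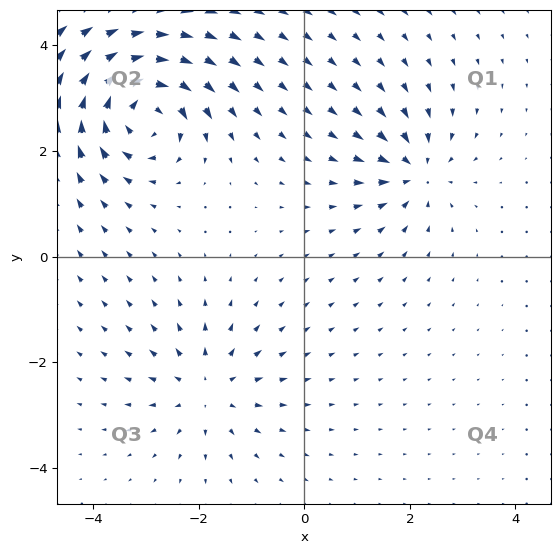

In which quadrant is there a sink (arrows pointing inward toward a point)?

The sink sits at approximately (2.1, 1.6), which lies in quadrant Q1. The divergence there is about -4, negative as expected for a sink.

Q1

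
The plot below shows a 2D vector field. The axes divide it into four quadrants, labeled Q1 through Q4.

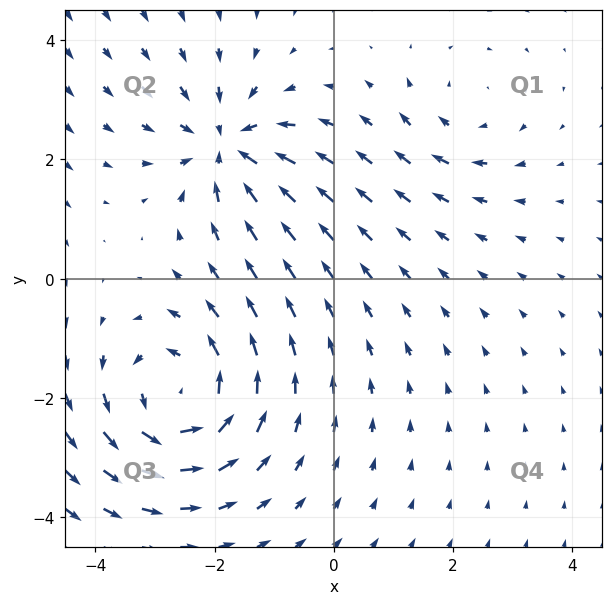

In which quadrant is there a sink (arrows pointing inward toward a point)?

The sink sits at approximately (-1.8, 2.2), which lies in quadrant Q2. The divergence there is about -5, negative as expected for a sink.

Q2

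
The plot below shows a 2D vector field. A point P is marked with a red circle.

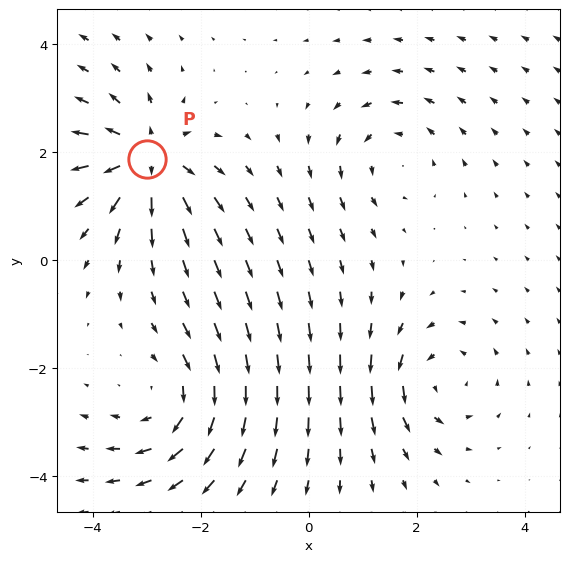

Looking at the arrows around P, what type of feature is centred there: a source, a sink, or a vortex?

source

At P (-3.0, 1.9) the arrows spread outward. Divergence about +5, curl ≈0 — positive divergence with near-zero curl is a source.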